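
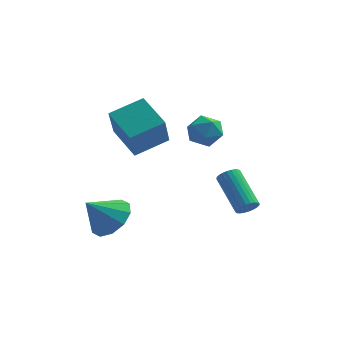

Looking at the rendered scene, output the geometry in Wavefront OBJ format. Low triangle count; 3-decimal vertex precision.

v 3.774 1.486 -3.707
v 4.222 1.656 -3.532
v 3.314 2.963 -2.477
v 2.866 2.794 -2.653
v 4.198 1.769 -3.694
v 3.29 3.077 -2.639
v 4.109 1.84 -3.857
v 3.201 3.148 -2.802
v 3.97 1.857 -3.998
v 3.062 3.164 -2.943
v 3.801 1.817 -4.095
v 2.892 3.125 -3.04
v 3.627 1.727 -4.132
v 2.719 3.035 -3.077
v 3.476 1.6 -4.105
v 2.568 2.908 -3.05
v 3.37 1.456 -4.018
v 2.462 2.764 -2.963
v 3.326 1.317 -3.883
v 2.418 2.624 -2.828
v 3.35 1.203 -3.721
v 2.442 2.511 -2.666
v 3.439 1.132 -3.558
v 2.531 2.44 -2.503
v 3.578 1.116 -3.417
v 2.67 2.423 -2.362
v 3.748 1.155 -3.32
v 2.839 2.463 -2.265
v 3.921 1.245 -3.283
v 3.013 2.553 -2.228
v 4.072 1.372 -3.31
v 3.164 2.68 -2.255
v 4.178 1.516 -3.397
v 3.27 2.824 -2.342
v -1.382 0.181 -3.931
v -0.7 0.487 -3.237
v -2.258 -0.321 -2.849
v -1.1 0.963 -3.341
v -1.608 1.14 -3.669
v -2.03 0.951 -4.098
v -2.204 0.468 -4.463
v -2.064 -0.125 -4.625
v -1.664 -0.601 -4.522
v -1.156 -0.779 -4.193
v -0.735 -0.589 -3.764
v -0.56 -0.106 -3.399
v -1.697 2.82 -0.546
v -1.72 1.893 0.927
v -0.456 3.625 -0.019
v -0.479 2.698 1.453
v -0.681 1.702 -1.233
v -0.704 0.775 0.239
v 0.56 2.507 -0.707
v 0.537 1.58 0.766
v 1.884 1.886 1.085
v 2.627 1.96 0.773
v 1.553 1.08 0.107
v 2.296 1.154 -0.205
v 2.188 0.758 0.493
v 2.392 1.256 1.097
v 1.788 1.784 -0.217
v 1.992 2.282 0.387
v 2.568 1.897 -0.032
v 2.815 1.263 0.407
v 1.365 1.777 0.473
v 1.612 1.143 0.912
f 2 1 5
f 2 5 3
f 3 5 6
f 3 6 4
f 5 1 7
f 5 7 6
f 6 7 8
f 6 8 4
f 7 1 9
f 7 9 8
f 8 9 10
f 8 10 4
f 9 1 11
f 9 11 10
f 10 11 12
f 10 12 4
f 11 1 13
f 11 13 12
f 12 13 14
f 12 14 4
f 13 1 15
f 13 15 14
f 14 15 16
f 14 16 4
f 15 1 17
f 15 17 16
f 16 17 18
f 16 18 4
f 17 1 19
f 17 19 18
f 18 19 20
f 18 20 4
f 19 1 21
f 19 21 20
f 20 21 22
f 20 22 4
f 21 1 23
f 21 23 22
f 22 23 24
f 22 24 4
f 23 1 25
f 23 25 24
f 24 25 26
f 24 26 4
f 25 1 27
f 25 27 26
f 26 27 28
f 26 28 4
f 27 1 29
f 27 29 28
f 28 29 30
f 28 30 4
f 29 1 31
f 29 31 30
f 30 31 32
f 30 32 4
f 31 1 33
f 31 33 32
f 32 33 34
f 32 34 4
f 33 1 2
f 33 2 34
f 34 2 3
f 34 3 4
f 36 35 38
f 36 38 37
f 38 35 39
f 38 39 37
f 39 35 40
f 39 40 37
f 40 35 41
f 40 41 37
f 41 35 42
f 41 42 37
f 42 35 43
f 42 43 37
f 43 35 44
f 43 44 37
f 44 35 45
f 44 45 37
f 45 35 46
f 45 46 37
f 46 35 36
f 46 36 37
f 48 50 47
f 51 48 47
f 47 50 49
f 49 51 47
f 48 54 50
f 52 48 51
f 52 54 48
f 50 54 49
f 53 51 49
f 49 54 53
f 53 52 51
f 54 52 53
f 55 66 60
f 55 60 56
f 55 56 62
f 55 62 65
f 55 65 66
f 56 60 64
f 60 66 59
f 66 65 57
f 65 62 61
f 62 56 63
f 58 64 59
f 58 59 57
f 58 57 61
f 58 61 63
f 58 63 64
f 59 64 60
f 57 59 66
f 61 57 65
f 63 61 62
f 64 63 56



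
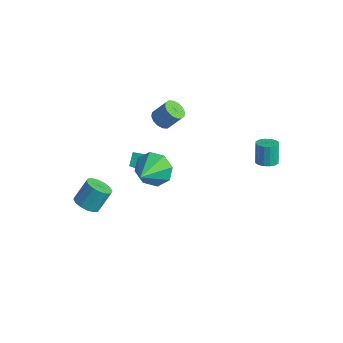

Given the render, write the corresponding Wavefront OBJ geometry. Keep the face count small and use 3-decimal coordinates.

v 4.082 3.247 0.605
v 4.666 3.248 0.783
v 4.322 3.594 1.912
v 3.738 3.593 1.735
v 4.612 3.541 0.677
v 4.268 3.887 1.806
v 4.416 3.754 0.552
v 4.072 4.101 1.681
v 4.131 3.832 0.441
v 3.787 4.178 1.57
v 3.832 3.753 0.374
v 3.489 4.099 1.503
v 3.601 3.538 0.37
v 3.257 3.885 1.499
v 3.498 3.246 0.428
v 3.154 3.592 1.557
v 3.552 2.953 0.534
v 3.208 3.299 1.663
v 3.748 2.739 0.659
v 3.404 3.086 1.788
v 4.033 2.662 0.77
v 3.689 3.008 1.899
v 4.331 2.741 0.837
v 3.988 3.087 1.966
v 4.563 2.955 0.841
v 4.219 3.302 1.97
v 0.734 -1.509 0.968
v 1.704 -1.314 0.647
v 1.346 -2.991 1.912
v 1.531 -0.948 1.332
v 0.891 -0.912 1.805
v 0.159 -1.225 1.787
v -0.235 -1.705 1.289
v -0.062 -2.07 0.604
v 0.578 -2.107 0.131
v 1.309 -1.794 0.149
v -3.081 0.291 -3.212
v -3.429 0.885 -2.68
v -3.423 1.169 -4.417
v -3.77 1.763 -3.885
v -1.73 0.977 -3.095
v -2.077 1.571 -2.563
v -2.071 1.855 -4.3
v -2.419 2.449 -3.768
v -3.215 -2.689 -4.507
v -2.692 -2.259 -4.892
v -2.561 -1.42 -3.779
v -3.085 -1.851 -3.393
v -3.048 -2.09 -4.977
v -2.918 -1.252 -3.864
v -3.45 -2.082 -4.936
v -3.319 -1.244 -3.823
v -3.789 -2.236 -4.78
v -3.658 -1.398 -3.667
v -3.974 -2.512 -4.551
v -3.843 -1.674 -3.437
v -3.956 -2.836 -4.31
v -3.825 -1.997 -3.196
v -3.739 -3.12 -4.121
v -3.608 -2.281 -3.008
v -3.382 -3.288 -4.036
v -3.252 -2.45 -2.923
v -2.981 -3.296 -4.077
v -2.85 -2.458 -2.964
v -2.642 -3.142 -4.233
v -2.511 -2.304 -3.12
v -2.457 -2.866 -4.463
v -2.326 -2.028 -3.349
v -2.475 -2.543 -4.704
v -2.344 -1.704 -3.59
v -0.952 0.643 2.366
v -0.684 1.081 1.983
v -0.161 1.555 2.891
v -0.428 1.117 3.274
v -0.971 1.215 2.079
v -0.448 1.689 2.987
v -1.254 1.196 2.252
v -0.73 1.67 3.159
v -1.455 1.028 2.455
v -0.932 1.502 3.363
v -1.521 0.758 2.634
v -0.998 1.232 3.542
v -1.435 0.457 2.742
v -0.912 0.931 3.65
v -1.219 0.205 2.749
v -0.696 0.679 3.657
v -0.932 0.071 2.653
v -0.409 0.545 3.561
v -0.65 0.09 2.481
v -0.126 0.564 3.388
v -0.448 0.258 2.277
v 0.075 0.732 3.185
v -0.382 0.528 2.098
v 0.141 1.002 3.006
v -0.468 0.829 1.99
v 0.055 1.303 2.898
f 2 1 5
f 2 5 3
f 3 5 6
f 3 6 4
f 5 1 7
f 5 7 6
f 6 7 8
f 6 8 4
f 7 1 9
f 7 9 8
f 8 9 10
f 8 10 4
f 9 1 11
f 9 11 10
f 10 11 12
f 10 12 4
f 11 1 13
f 11 13 12
f 12 13 14
f 12 14 4
f 13 1 15
f 13 15 14
f 14 15 16
f 14 16 4
f 15 1 17
f 15 17 16
f 16 17 18
f 16 18 4
f 17 1 19
f 17 19 18
f 18 19 20
f 18 20 4
f 19 1 21
f 19 21 20
f 20 21 22
f 20 22 4
f 21 1 23
f 21 23 22
f 22 23 24
f 22 24 4
f 23 1 25
f 23 25 24
f 24 25 26
f 24 26 4
f 25 1 2
f 25 2 26
f 26 2 3
f 26 3 4
f 28 27 30
f 28 30 29
f 30 27 31
f 30 31 29
f 31 27 32
f 31 32 29
f 32 27 33
f 32 33 29
f 33 27 34
f 33 34 29
f 34 27 35
f 34 35 29
f 35 27 36
f 35 36 29
f 36 27 28
f 36 28 29
f 38 40 37
f 41 38 37
f 37 40 39
f 39 41 37
f 38 44 40
f 42 38 41
f 42 44 38
f 40 44 39
f 43 41 39
f 39 44 43
f 43 42 41
f 44 42 43
f 46 45 49
f 46 49 47
f 47 49 50
f 47 50 48
f 49 45 51
f 49 51 50
f 50 51 52
f 50 52 48
f 51 45 53
f 51 53 52
f 52 53 54
f 52 54 48
f 53 45 55
f 53 55 54
f 54 55 56
f 54 56 48
f 55 45 57
f 55 57 56
f 56 57 58
f 56 58 48
f 57 45 59
f 57 59 58
f 58 59 60
f 58 60 48
f 59 45 61
f 59 61 60
f 60 61 62
f 60 62 48
f 61 45 63
f 61 63 62
f 62 63 64
f 62 64 48
f 63 45 65
f 63 65 64
f 64 65 66
f 64 66 48
f 65 45 67
f 65 67 66
f 66 67 68
f 66 68 48
f 67 45 69
f 67 69 68
f 68 69 70
f 68 70 48
f 69 45 46
f 69 46 70
f 70 46 47
f 70 47 48
f 72 71 75
f 72 75 73
f 73 75 76
f 73 76 74
f 75 71 77
f 75 77 76
f 76 77 78
f 76 78 74
f 77 71 79
f 77 79 78
f 78 79 80
f 78 80 74
f 79 71 81
f 79 81 80
f 80 81 82
f 80 82 74
f 81 71 83
f 81 83 82
f 82 83 84
f 82 84 74
f 83 71 85
f 83 85 84
f 84 85 86
f 84 86 74
f 85 71 87
f 85 87 86
f 86 87 88
f 86 88 74
f 87 71 89
f 87 89 88
f 88 89 90
f 88 90 74
f 89 71 91
f 89 91 90
f 90 91 92
f 90 92 74
f 91 71 93
f 91 93 92
f 92 93 94
f 92 94 74
f 93 71 95
f 93 95 94
f 94 95 96
f 94 96 74
f 95 71 72
f 95 72 96
f 96 72 73
f 96 73 74



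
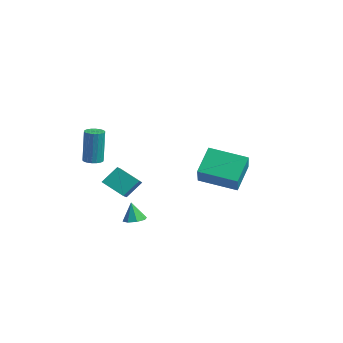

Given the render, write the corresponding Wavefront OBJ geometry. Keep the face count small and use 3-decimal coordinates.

v -1.451 -3.252 0.386
v -1.087 -2.867 0.362
v -1.046 -2.783 2.35
v -1.409 -3.168 2.374
v -1.29 -2.748 0.361
v -1.249 -2.663 2.349
v -1.525 -2.728 0.365
v -1.484 -2.644 2.353
v -1.746 -2.812 0.374
v -1.704 -2.728 2.361
v -1.907 -2.983 0.384
v -1.866 -2.899 2.372
v -1.979 -3.208 0.395
v -1.937 -3.124 2.383
v -1.945 -3.441 0.404
v -1.904 -3.357 2.392
v -1.814 -3.637 0.41
v -1.773 -3.553 2.398
v -1.611 -3.757 0.411
v -1.57 -3.672 2.399
v -1.376 -3.776 0.407
v -1.335 -3.692 2.395
v -1.156 -3.692 0.399
v -1.114 -3.608 2.386
v -0.994 -3.521 0.388
v -0.953 -3.437 2.376
v -0.923 -3.296 0.377
v -0.881 -3.212 2.365
v -0.956 -3.063 0.368
v -0.915 -2.979 2.356
v 2.593 -2.905 -2.283
v 2.897 -3.422 -2.268
v 2.387 -2.995 -1.197
v 3.165 -3.058 -2.187
v 3.098 -2.604 -2.163
v 2.735 -2.327 -2.209
v 2.289 -2.388 -2.298
v 2.021 -2.752 -2.38
v 2.088 -3.206 -2.404
v 2.451 -3.483 -2.358
v -0.165 1.988 -1.491
v 0.967 1.355 -0.361
v -0.852 2.987 -0.243
v 0.28 2.355 0.887
v 1.2 3.545 -1.987
v 2.332 2.913 -0.857
v 0.513 4.545 -0.739
v 1.645 3.912 0.391
v 0.151 -3.336 -0.631
v 0.211 -2.515 0.241
v 1.119 -2.633 -1.359
v 1.179 -1.812 -0.486
v 0.821 -3.828 -0.214
v 0.881 -3.007 0.659
v 1.789 -3.125 -0.941
v 1.849 -2.304 -0.069
f 2 1 5
f 2 5 3
f 3 5 6
f 3 6 4
f 5 1 7
f 5 7 6
f 6 7 8
f 6 8 4
f 7 1 9
f 7 9 8
f 8 9 10
f 8 10 4
f 9 1 11
f 9 11 10
f 10 11 12
f 10 12 4
f 11 1 13
f 11 13 12
f 12 13 14
f 12 14 4
f 13 1 15
f 13 15 14
f 14 15 16
f 14 16 4
f 15 1 17
f 15 17 16
f 16 17 18
f 16 18 4
f 17 1 19
f 17 19 18
f 18 19 20
f 18 20 4
f 19 1 21
f 19 21 20
f 20 21 22
f 20 22 4
f 21 1 23
f 21 23 22
f 22 23 24
f 22 24 4
f 23 1 25
f 23 25 24
f 24 25 26
f 24 26 4
f 25 1 27
f 25 27 26
f 26 27 28
f 26 28 4
f 27 1 29
f 27 29 28
f 28 29 30
f 28 30 4
f 29 1 2
f 29 2 30
f 30 2 3
f 30 3 4
f 32 31 34
f 32 34 33
f 34 31 35
f 34 35 33
f 35 31 36
f 35 36 33
f 36 31 37
f 36 37 33
f 37 31 38
f 37 38 33
f 38 31 39
f 38 39 33
f 39 31 40
f 39 40 33
f 40 31 32
f 40 32 33
f 42 44 41
f 45 42 41
f 41 44 43
f 43 45 41
f 42 48 44
f 46 42 45
f 46 48 42
f 44 48 43
f 47 45 43
f 43 48 47
f 47 46 45
f 48 46 47
f 50 52 49
f 53 50 49
f 49 52 51
f 51 53 49
f 50 56 52
f 54 50 53
f 54 56 50
f 52 56 51
f 55 53 51
f 51 56 55
f 55 54 53
f 56 54 55



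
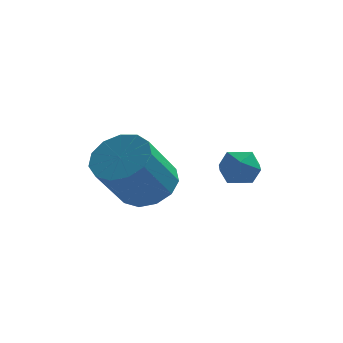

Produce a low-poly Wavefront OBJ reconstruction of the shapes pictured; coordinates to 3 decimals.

v -0.696 -0.908 -3.328
v -0.073 -1.13 -3.651
v -1.187 -1.97 -3.549
v -0.564 -2.192 -3.872
v -0.582 -2.08 -3.145
v -0.278 -1.423 -3.008
v -0.982 -1.677 -4.192
v -0.678 -1.02 -4.055
v -0.249 -1.605 -4.185
v -0.002 -1.853 -3.538
v -1.258 -1.247 -3.662
v -1.011 -1.495 -3.015
v -3.221 -2.516 -3.92
v -2.305 -2.751 -3.661
v -2.984 -3.738 -2.16
v -3.899 -3.504 -2.42
v -2.424 -2.277 -3.403
v -3.102 -3.265 -1.902
v -2.795 -1.88 -3.309
v -3.474 -2.867 -1.808
v -3.302 -1.684 -3.409
v -3.98 -2.671 -1.909
v -3.782 -1.753 -3.672
v -4.461 -2.74 -2.171
v -4.085 -2.064 -4.013
v -4.764 -3.051 -2.513
v -4.113 -2.518 -4.325
v -4.792 -3.506 -2.825
v -3.858 -2.973 -4.509
v -4.536 -3.96 -3.008
v -3.4 -3.282 -4.505
v -4.079 -4.269 -3.005
v -2.886 -3.348 -4.316
v -3.564 -4.335 -2.816
v -2.478 -3.15 -4.001
v -3.156 -4.137 -2.501
f 1 12 6
f 1 6 2
f 1 2 8
f 1 8 11
f 1 11 12
f 2 6 10
f 6 12 5
f 12 11 3
f 11 8 7
f 8 2 9
f 4 10 5
f 4 5 3
f 4 3 7
f 4 7 9
f 4 9 10
f 5 10 6
f 3 5 12
f 7 3 11
f 9 7 8
f 10 9 2
f 14 13 17
f 14 17 15
f 15 17 18
f 15 18 16
f 17 13 19
f 17 19 18
f 18 19 20
f 18 20 16
f 19 13 21
f 19 21 20
f 20 21 22
f 20 22 16
f 21 13 23
f 21 23 22
f 22 23 24
f 22 24 16
f 23 13 25
f 23 25 24
f 24 25 26
f 24 26 16
f 25 13 27
f 25 27 26
f 26 27 28
f 26 28 16
f 27 13 29
f 27 29 28
f 28 29 30
f 28 30 16
f 29 13 31
f 29 31 30
f 30 31 32
f 30 32 16
f 31 13 33
f 31 33 32
f 32 33 34
f 32 34 16
f 33 13 35
f 33 35 34
f 34 35 36
f 34 36 16
f 35 13 14
f 35 14 36
f 36 14 15
f 36 15 16



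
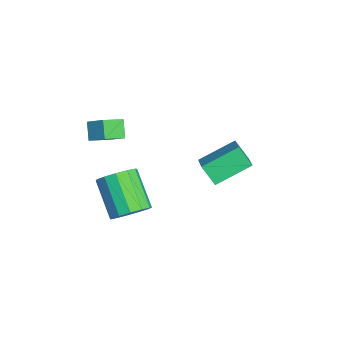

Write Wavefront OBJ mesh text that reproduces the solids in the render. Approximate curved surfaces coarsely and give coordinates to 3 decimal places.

v -0.35 -3.167 -0.177
v 0.295 -3.283 0.579
v -1.366 -3.689 1.932
v -2.01 -3.573 1.177
v 0.155 -2.737 0.572
v -1.505 -3.143 1.925
v -0.145 -2.327 0.327
v -1.805 -2.734 1.68
v -0.51 -2.185 -0.078
v -2.17 -2.591 1.275
v -0.824 -2.354 -0.514
v -2.484 -2.76 0.839
v -0.988 -2.781 -0.843
v -2.648 -3.187 0.51
v -0.949 -3.33 -0.96
v -2.609 -3.737 0.393
v -0.72 -3.828 -0.829
v -2.38 -4.235 0.524
v -0.373 -4.116 -0.49
v -2.034 -4.522 0.863
v -0.019 -4.102 -0.052
v -1.68 -4.509 1.301
v 0.23 -3.792 0.347
v -1.431 -4.198 1.7
v -3.966 -3.602 1.936
v -3.437 -4.622 2.544
v -4.706 -3.56 2.651
v -4.177 -4.58 3.259
v -3.363 -2.94 2.521
v -2.834 -3.96 3.129
v -4.103 -2.898 3.236
v -3.574 -3.918 3.844
v -3.869 1.258 -1.789
v -4.445 0.704 -0.841
v -4.226 3.105 -0.927
v -4.802 2.551 0.021
v -2.618 1.169 -1.081
v -3.194 0.615 -0.133
v -2.975 3.016 -0.219
v -3.551 2.462 0.729
f 2 1 5
f 2 5 3
f 3 5 6
f 3 6 4
f 5 1 7
f 5 7 6
f 6 7 8
f 6 8 4
f 7 1 9
f 7 9 8
f 8 9 10
f 8 10 4
f 9 1 11
f 9 11 10
f 10 11 12
f 10 12 4
f 11 1 13
f 11 13 12
f 12 13 14
f 12 14 4
f 13 1 15
f 13 15 14
f 14 15 16
f 14 16 4
f 15 1 17
f 15 17 16
f 16 17 18
f 16 18 4
f 17 1 19
f 17 19 18
f 18 19 20
f 18 20 4
f 19 1 21
f 19 21 20
f 20 21 22
f 20 22 4
f 21 1 23
f 21 23 22
f 22 23 24
f 22 24 4
f 23 1 2
f 23 2 24
f 24 2 3
f 24 3 4
f 26 28 25
f 29 26 25
f 25 28 27
f 27 29 25
f 26 32 28
f 30 26 29
f 30 32 26
f 28 32 27
f 31 29 27
f 27 32 31
f 31 30 29
f 32 30 31
f 34 36 33
f 37 34 33
f 33 36 35
f 35 37 33
f 34 40 36
f 38 34 37
f 38 40 34
f 36 40 35
f 39 37 35
f 35 40 39
f 39 38 37
f 40 38 39



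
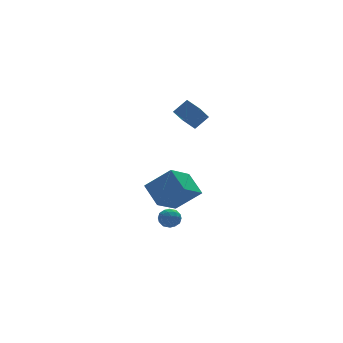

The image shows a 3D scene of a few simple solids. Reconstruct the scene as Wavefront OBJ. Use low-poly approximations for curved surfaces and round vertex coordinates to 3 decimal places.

v 2.656 3.481 -4.018
v 1.114 2.531 -2.955
v 2.461 4.848 -3.08
v 0.92 3.899 -2.017
v 3.98 2.781 -2.723
v 2.439 1.832 -1.66
v 3.786 4.149 -1.785
v 2.244 3.199 -0.722
v 0.287 -1.568 -1.969
v 0.515 -1.839 -1.397
v -0.695 -2.001 -1.783
v -0.467 -2.272 -1.211
v -0.54 -1.605 -1.262
v 0.066 -1.337 -1.377
v -0.246 -2.503 -1.803
v 0.36 -2.235 -1.918
v 0.185 -2.416 -1.294
v 0.003 -1.861 -0.96
v -0.183 -1.979 -2.22
v -0.365 -1.424 -1.886
v 0.487 -1.666 -1.699
v -0.667 -2.174 -1.481
v -0.71 -1.782 -1.511
v -0.576 -1.941 -1.174
v 0.224 -1.371 -1.688
v 0.357 -1.53 -1.351
v -0.263 -1.392 -1.272
v -0.537 -2.31 -1.829
v -0.404 -2.469 -1.492
v 0.396 -1.899 -2.006
v 0.53 -2.058 -1.669
v 0.083 -2.448 -1.908
v 0.427 -2.164 -1.302
v -0.15 -2.418 -1.193
v -0.02 -2.554 -1.541
v 0.336 -2.397 -1.609
v 0.32 -1.838 -1.106
v -0.257 -2.092 -0.997
v -0.3 -1.7 -1.027
v 0.057 -1.543 -1.094
v 0.126 -2.177 -1.045
v 0.077 -1.748 -2.183
v -0.5 -2.002 -2.074
v -0.237 -2.297 -2.086
v 0.12 -2.14 -2.153
v -0.03 -1.422 -1.987
v -0.607 -1.676 -1.878
v -0.516 -1.443 -1.571
v -0.16 -1.286 -1.639
v -0.306 -1.663 -2.135
v 3.149 1.971 2.863
v 2.212 1.094 4.007
v 2.778 2.865 3.245
v 1.841 1.987 4.389
v 3.999 2.013 3.591
v 3.062 1.135 4.735
v 3.628 2.906 3.973
v 2.691 2.029 5.117
f 2 4 1
f 5 2 1
f 1 4 3
f 3 5 1
f 2 8 4
f 6 2 5
f 6 8 2
f 4 8 3
f 7 5 3
f 3 8 7
f 7 6 5
f 8 6 7
f 9 46 25
f 46 20 49
f 25 49 14
f 46 49 25
f 9 25 21
f 25 14 26
f 21 26 10
f 25 26 21
f 9 21 30
f 21 10 31
f 30 31 16
f 21 31 30
f 9 30 42
f 30 16 45
f 42 45 19
f 30 45 42
f 9 42 46
f 42 19 50
f 46 50 20
f 42 50 46
f 10 26 37
f 26 14 40
f 37 40 18
f 26 40 37
f 14 49 27
f 49 20 48
f 27 48 13
f 49 48 27
f 20 50 47
f 50 19 43
f 47 43 11
f 50 43 47
f 19 45 44
f 45 16 32
f 44 32 15
f 45 32 44
f 16 31 36
f 31 10 33
f 36 33 17
f 31 33 36
f 12 38 24
f 38 18 39
f 24 39 13
f 38 39 24
f 12 24 22
f 24 13 23
f 22 23 11
f 24 23 22
f 12 22 29
f 22 11 28
f 29 28 15
f 22 28 29
f 12 29 34
f 29 15 35
f 34 35 17
f 29 35 34
f 12 34 38
f 34 17 41
f 38 41 18
f 34 41 38
f 13 39 27
f 39 18 40
f 27 40 14
f 39 40 27
f 11 23 47
f 23 13 48
f 47 48 20
f 23 48 47
f 15 28 44
f 28 11 43
f 44 43 19
f 28 43 44
f 17 35 36
f 35 15 32
f 36 32 16
f 35 32 36
f 18 41 37
f 41 17 33
f 37 33 10
f 41 33 37
f 52 54 51
f 55 52 51
f 51 54 53
f 53 55 51
f 52 58 54
f 56 52 55
f 56 58 52
f 54 58 53
f 57 55 53
f 53 58 57
f 57 56 55
f 58 56 57



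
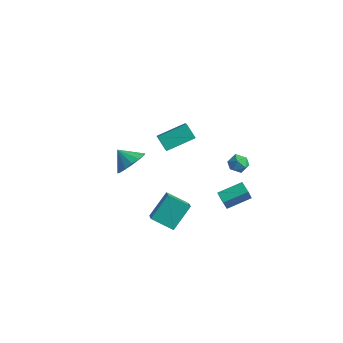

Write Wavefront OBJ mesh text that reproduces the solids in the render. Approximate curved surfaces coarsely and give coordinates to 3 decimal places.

v -1.854 -2.732 1.712
v -1.186 -2.789 2.52
v -2.826 -2.828 2.508
v -1.288 -2.259 2.459
v -1.542 -1.855 2.198
v -1.88 -1.686 1.807
v -2.21 -1.798 1.391
v -2.446 -2.159 1.06
v -2.522 -2.674 0.904
v -2.42 -3.205 0.964
v -2.166 -3.608 1.225
v -1.829 -3.777 1.616
v -1.498 -3.666 2.033
v -1.263 -3.304 2.364
v 0.718 -4.222 -0.587
v 0.886 -2.887 0.712
v 1.916 -3.663 -1.317
v 2.084 -2.328 -0.018
v 1.356 -4.852 -0.022
v 1.524 -3.517 1.277
v 2.554 -4.293 -0.752
v 2.722 -2.958 0.547
v 1.777 1.086 -2.276
v 1.886 0.602 -1.26
v 2.588 2.404 -1.736
v 2.698 1.921 -0.721
v 2.502 0.739 -2.519
v 2.612 0.256 -1.504
v 3.314 2.058 -1.98
v 3.423 1.574 -0.964
v 2.435 2.285 1.266
v 3.055 2.086 0.972
v 2.145 1.174 1.408
v 2.765 0.975 1.114
v 2.759 1.289 1.756
v 2.938 1.975 1.669
v 2.262 1.285 0.711
v 2.441 1.971 0.624
v 2.948 1.467 0.629
v 3.255 1.47 1.275
v 1.945 1.79 1.105
v 2.252 1.793 1.751
v -4.248 3.284 -2.462
v -5.066 3.428 -1.653
v -3.286 4.898 -1.778
v -4.104 5.042 -0.968
v -3.196 2.118 -1.192
v -4.014 2.262 -0.382
v -2.234 3.732 -0.507
v -3.052 3.876 0.302
f 2 1 4
f 2 4 3
f 4 1 5
f 4 5 3
f 5 1 6
f 5 6 3
f 6 1 7
f 6 7 3
f 7 1 8
f 7 8 3
f 8 1 9
f 8 9 3
f 9 1 10
f 9 10 3
f 10 1 11
f 10 11 3
f 11 1 12
f 11 12 3
f 12 1 13
f 12 13 3
f 13 1 14
f 13 14 3
f 14 1 2
f 14 2 3
f 16 18 15
f 19 16 15
f 15 18 17
f 17 19 15
f 16 22 18
f 20 16 19
f 20 22 16
f 18 22 17
f 21 19 17
f 17 22 21
f 21 20 19
f 22 20 21
f 24 26 23
f 27 24 23
f 23 26 25
f 25 27 23
f 24 30 26
f 28 24 27
f 28 30 24
f 26 30 25
f 29 27 25
f 25 30 29
f 29 28 27
f 30 28 29
f 31 42 36
f 31 36 32
f 31 32 38
f 31 38 41
f 31 41 42
f 32 36 40
f 36 42 35
f 42 41 33
f 41 38 37
f 38 32 39
f 34 40 35
f 34 35 33
f 34 33 37
f 34 37 39
f 34 39 40
f 35 40 36
f 33 35 42
f 37 33 41
f 39 37 38
f 40 39 32
f 44 46 43
f 47 44 43
f 43 46 45
f 45 47 43
f 44 50 46
f 48 44 47
f 48 50 44
f 46 50 45
f 49 47 45
f 45 50 49
f 49 48 47
f 50 48 49



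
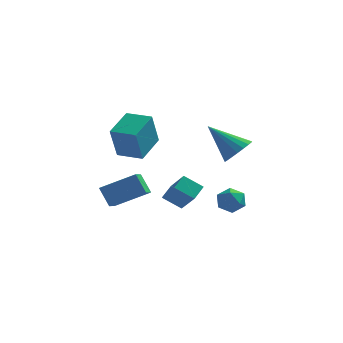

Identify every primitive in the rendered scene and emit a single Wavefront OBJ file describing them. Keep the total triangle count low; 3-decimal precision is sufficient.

v 3.219 -2.004 2.207
v 3.83 -1.562 2.735
v 1.661 -1.556 3.633
v 3.69 -1.266 2.489
v 3.457 -1.116 2.187
v 3.177 -1.142 1.89
v 2.906 -1.338 1.655
v 2.696 -1.667 1.529
v 2.59 -2.063 1.538
v 2.609 -2.446 1.679
v 2.749 -2.743 1.925
v 2.981 -2.893 2.226
v 3.261 -2.867 2.524
v 3.533 -2.67 2.759
v 3.742 -2.341 2.884
v 3.848 -1.946 2.876
v -3.434 -0.587 -2.779
v -4.041 -0.043 -1.792
v -3.328 0.407 -3.261
v -3.935 0.951 -2.274
v -1.605 -0.311 -1.806
v -2.212 0.233 -0.819
v -1.499 0.683 -2.288
v -2.106 1.227 -1.301
v 2.001 2.214 -3.149
v 2.854 2.324 -3.078
v 2.166 0.836 -3.002
v 3.019 0.946 -2.931
v 2.495 1.22 -2.303
v 2.393 2.072 -2.394
v 2.627 1.088 -3.686
v 2.525 1.94 -3.777
v 3.24 1.628 -3.41
v 3.159 1.709 -2.556
v 1.861 1.451 -3.524
v 1.78 1.532 -2.67
v -1.178 2.304 -3.467
v -0.828 3.163 -3.019
v -0.139 2.242 -4.16
v 0.21 3.102 -3.712
v -0.37 1.298 -2.168
v -0.021 2.158 -1.72
v 0.668 1.237 -2.861
v 1.018 2.096 -2.413
v -2.675 -2.421 1.791
v -2.921 -2.973 3.624
v -2.132 -0.789 2.355
v -2.378 -1.341 4.188
v -1.342 -2.879 1.832
v -1.588 -3.431 3.665
v -0.799 -1.247 2.396
v -1.045 -1.799 4.229
f 2 1 4
f 2 4 3
f 4 1 5
f 4 5 3
f 5 1 6
f 5 6 3
f 6 1 7
f 6 7 3
f 7 1 8
f 7 8 3
f 8 1 9
f 8 9 3
f 9 1 10
f 9 10 3
f 10 1 11
f 10 11 3
f 11 1 12
f 11 12 3
f 12 1 13
f 12 13 3
f 13 1 14
f 13 14 3
f 14 1 15
f 14 15 3
f 15 1 16
f 15 16 3
f 16 1 2
f 16 2 3
f 18 20 17
f 21 18 17
f 17 20 19
f 19 21 17
f 18 24 20
f 22 18 21
f 22 24 18
f 20 24 19
f 23 21 19
f 19 24 23
f 23 22 21
f 24 22 23
f 25 36 30
f 25 30 26
f 25 26 32
f 25 32 35
f 25 35 36
f 26 30 34
f 30 36 29
f 36 35 27
f 35 32 31
f 32 26 33
f 28 34 29
f 28 29 27
f 28 27 31
f 28 31 33
f 28 33 34
f 29 34 30
f 27 29 36
f 31 27 35
f 33 31 32
f 34 33 26
f 38 40 37
f 41 38 37
f 37 40 39
f 39 41 37
f 38 44 40
f 42 38 41
f 42 44 38
f 40 44 39
f 43 41 39
f 39 44 43
f 43 42 41
f 44 42 43
f 46 48 45
f 49 46 45
f 45 48 47
f 47 49 45
f 46 52 48
f 50 46 49
f 50 52 46
f 48 52 47
f 51 49 47
f 47 52 51
f 51 50 49
f 52 50 51



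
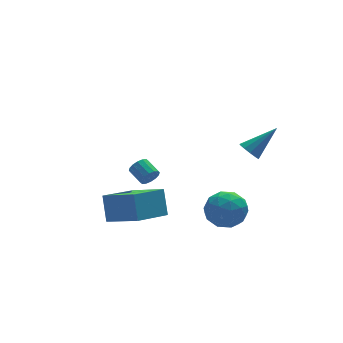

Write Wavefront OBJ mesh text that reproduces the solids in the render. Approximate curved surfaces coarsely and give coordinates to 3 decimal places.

v -4.333 -0.689 -3.552
v -4.241 0.09 -2.239
v -2.513 0.184 -4.198
v -2.42 0.963 -2.885
v -3.3 -2.223 -2.715
v -3.207 -1.444 -1.402
v -1.479 -1.35 -3.361
v -1.387 -0.571 -2.048
v 0.708 -0.626 -4.275
v 1.346 -0.196 -3.41
v 1.874 -2.084 -4.41
v 2.512 -1.654 -3.545
v 1.451 -2.063 -3.334
v 0.73 -1.162 -3.25
v 2.49 -1.118 -4.57
v 1.769 -0.217 -4.486
v 2.447 -0.5 -3.593
v 1.805 -1.085 -2.829
v 1.415 -1.195 -4.991
v 0.773 -1.78 -4.227
v 0.925 -0.283 -3.83
v 2.295 -1.997 -3.99
v 1.672 -2.237 -3.865
v 2.046 -1.985 -3.357
v 0.563 -0.851 -3.736
v 0.938 -0.599 -3.228
v 0.999 -1.696 -3.183
v 2.282 -1.681 -4.592
v 2.657 -1.429 -4.084
v 1.174 -0.295 -4.463
v 1.548 -0.043 -3.955
v 2.221 -0.584 -4.637
v 1.946 -0.209 -3.43
v 2.632 -1.066 -3.509
v 2.619 -0.751 -4.111
v 2.195 -0.221 -4.062
v 1.569 -0.553 -2.981
v 2.254 -1.41 -3.06
v 1.631 -1.65 -2.936
v 1.207 -1.121 -2.887
v 2.216 -0.732 -3.088
v 0.966 -0.87 -4.76
v 1.651 -1.727 -4.839
v 2.013 -1.159 -4.933
v 1.589 -0.63 -4.884
v 0.588 -1.214 -4.311
v 1.274 -2.071 -4.39
v 1.025 -2.059 -3.758
v 0.601 -1.529 -3.709
v 1.004 -1.548 -4.732
v -0.786 2.946 -3.636
v -0.391 2.89 -3.215
v -0.679 3.797 -2.823
v -1.074 3.854 -3.244
v -0.248 3.031 -3.438
v -0.536 3.939 -3.045
v -0.248 3.15 -3.714
v -0.537 4.058 -3.321
v -0.393 3.214 -3.969
v -0.682 4.122 -3.576
v -0.644 3.207 -4.134
v -0.932 4.114 -3.742
v -0.932 3.129 -4.167
v -1.22 4.037 -3.774
v -1.181 3.003 -4.057
v -1.469 3.91 -3.665
v -1.324 2.861 -3.835
v -1.612 3.769 -3.442
v -1.323 2.742 -3.559
v -1.612 3.65 -3.166
v -1.178 2.678 -3.304
v -1.467 3.586 -2.911
v -0.928 2.686 -3.138
v -1.216 3.593 -2.746
v -0.64 2.763 -3.106
v -0.928 3.671 -2.713
v 2.319 -2.141 0.708
v 2.719 -2.29 0.245
v 3.781 -2.019 1.932
v 2.682 -1.903 0.251
v 2.505 -1.606 0.432
v 2.258 -1.514 0.719
v 2.034 -1.662 1.001
v 1.919 -1.992 1.171
v 1.957 -2.38 1.165
v 2.133 -2.676 0.984
v 2.381 -2.768 0.698
v 2.604 -2.621 0.416
f 2 4 1
f 5 2 1
f 1 4 3
f 3 5 1
f 2 8 4
f 6 2 5
f 6 8 2
f 4 8 3
f 7 5 3
f 3 8 7
f 7 6 5
f 8 6 7
f 9 46 25
f 46 20 49
f 25 49 14
f 46 49 25
f 9 25 21
f 25 14 26
f 21 26 10
f 25 26 21
f 9 21 30
f 21 10 31
f 30 31 16
f 21 31 30
f 9 30 42
f 30 16 45
f 42 45 19
f 30 45 42
f 9 42 46
f 42 19 50
f 46 50 20
f 42 50 46
f 10 26 37
f 26 14 40
f 37 40 18
f 26 40 37
f 14 49 27
f 49 20 48
f 27 48 13
f 49 48 27
f 20 50 47
f 50 19 43
f 47 43 11
f 50 43 47
f 19 45 44
f 45 16 32
f 44 32 15
f 45 32 44
f 16 31 36
f 31 10 33
f 36 33 17
f 31 33 36
f 12 38 24
f 38 18 39
f 24 39 13
f 38 39 24
f 12 24 22
f 24 13 23
f 22 23 11
f 24 23 22
f 12 22 29
f 22 11 28
f 29 28 15
f 22 28 29
f 12 29 34
f 29 15 35
f 34 35 17
f 29 35 34
f 12 34 38
f 34 17 41
f 38 41 18
f 34 41 38
f 13 39 27
f 39 18 40
f 27 40 14
f 39 40 27
f 11 23 47
f 23 13 48
f 47 48 20
f 23 48 47
f 15 28 44
f 28 11 43
f 44 43 19
f 28 43 44
f 17 35 36
f 35 15 32
f 36 32 16
f 35 32 36
f 18 41 37
f 41 17 33
f 37 33 10
f 41 33 37
f 52 51 55
f 52 55 53
f 53 55 56
f 53 56 54
f 55 51 57
f 55 57 56
f 56 57 58
f 56 58 54
f 57 51 59
f 57 59 58
f 58 59 60
f 58 60 54
f 59 51 61
f 59 61 60
f 60 61 62
f 60 62 54
f 61 51 63
f 61 63 62
f 62 63 64
f 62 64 54
f 63 51 65
f 63 65 64
f 64 65 66
f 64 66 54
f 65 51 67
f 65 67 66
f 66 67 68
f 66 68 54
f 67 51 69
f 67 69 68
f 68 69 70
f 68 70 54
f 69 51 71
f 69 71 70
f 70 71 72
f 70 72 54
f 71 51 73
f 71 73 72
f 72 73 74
f 72 74 54
f 73 51 75
f 73 75 74
f 74 75 76
f 74 76 54
f 75 51 52
f 75 52 76
f 76 52 53
f 76 53 54
f 78 77 80
f 78 80 79
f 80 77 81
f 80 81 79
f 81 77 82
f 81 82 79
f 82 77 83
f 82 83 79
f 83 77 84
f 83 84 79
f 84 77 85
f 84 85 79
f 85 77 86
f 85 86 79
f 86 77 87
f 86 87 79
f 87 77 88
f 87 88 79
f 88 77 78
f 88 78 79



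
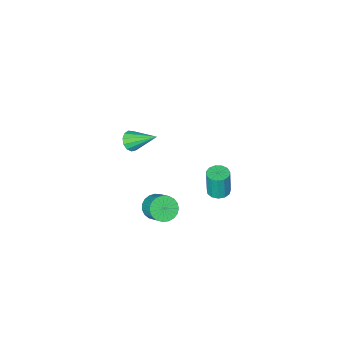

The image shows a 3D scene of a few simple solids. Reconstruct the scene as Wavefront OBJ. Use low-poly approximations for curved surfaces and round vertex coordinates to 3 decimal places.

v 3.135 -2.252 2.845
v 3.702 -2.059 3.043
v 2.345 -1.008 3.895
v 3.625 -1.865 2.756
v 3.393 -1.794 2.497
v 3.079 -1.868 2.348
v 2.783 -2.064 2.357
v 2.599 -2.32 2.521
v 2.585 -2.554 2.788
v 2.746 -2.692 3.073
v 3.031 -2.69 3.285
v 3.348 -2.55 3.358
v 3.599 -2.314 3.267
v 1.542 -2.459 -4.353
v 1.964 -2.958 -3.874
v 2.119 -1.879 -2.888
v 1.698 -1.381 -3.367
v 2.207 -2.821 -4.063
v 2.362 -1.742 -3.077
v 2.334 -2.621 -4.302
v 2.49 -1.542 -3.316
v 2.325 -2.393 -4.55
v 2.481 -1.314 -3.563
v 2.181 -2.177 -4.763
v 2.336 -1.098 -3.777
v 1.926 -2.009 -4.906
v 2.081 -0.93 -3.92
v 1.605 -1.92 -4.954
v 1.76 -0.841 -3.968
v 1.272 -1.923 -4.897
v 1.428 -0.844 -3.911
v 0.987 -2.02 -4.746
v 1.143 -0.941 -3.76
v 0.798 -2.192 -4.528
v 0.953 -1.113 -3.542
v 0.737 -2.411 -4.279
v 0.893 -1.332 -3.293
v 0.816 -2.638 -4.043
v 0.971 -1.559 -3.057
v 1.02 -2.834 -3.86
v 1.175 -1.755 -2.874
v 1.314 -2.966 -3.763
v 1.47 -1.887 -2.777
v 1.648 -3.01 -3.768
v 1.804 -1.931 -2.782
v -1.696 -1.285 -3.659
v -1.094 -1.04 -3.664
v -1.061 -1.09 -2.025
v -1.664 -1.335 -2.021
v -1.322 -0.754 -3.651
v -1.289 -0.804 -2.012
v -1.669 -0.636 -3.64
v -1.636 -0.686 -2.001
v -2.024 -0.724 -3.636
v -1.991 -0.774 -1.997
v -2.275 -0.99 -3.639
v -2.243 -1.041 -2
v -2.343 -1.35 -3.648
v -2.31 -1.4 -2.01
v -2.205 -1.689 -3.662
v -2.172 -1.74 -2.023
v -1.906 -1.9 -3.674
v -1.873 -1.95 -2.035
v -1.54 -1.915 -3.682
v -1.507 -1.966 -2.043
v -1.224 -1.731 -3.683
v -1.191 -1.781 -2.044
v -1.058 -1.404 -3.676
v -1.025 -1.455 -2.037
f 2 1 4
f 2 4 3
f 4 1 5
f 4 5 3
f 5 1 6
f 5 6 3
f 6 1 7
f 6 7 3
f 7 1 8
f 7 8 3
f 8 1 9
f 8 9 3
f 9 1 10
f 9 10 3
f 10 1 11
f 10 11 3
f 11 1 12
f 11 12 3
f 12 1 13
f 12 13 3
f 13 1 2
f 13 2 3
f 15 14 18
f 15 18 16
f 16 18 19
f 16 19 17
f 18 14 20
f 18 20 19
f 19 20 21
f 19 21 17
f 20 14 22
f 20 22 21
f 21 22 23
f 21 23 17
f 22 14 24
f 22 24 23
f 23 24 25
f 23 25 17
f 24 14 26
f 24 26 25
f 25 26 27
f 25 27 17
f 26 14 28
f 26 28 27
f 27 28 29
f 27 29 17
f 28 14 30
f 28 30 29
f 29 30 31
f 29 31 17
f 30 14 32
f 30 32 31
f 31 32 33
f 31 33 17
f 32 14 34
f 32 34 33
f 33 34 35
f 33 35 17
f 34 14 36
f 34 36 35
f 35 36 37
f 35 37 17
f 36 14 38
f 36 38 37
f 37 38 39
f 37 39 17
f 38 14 40
f 38 40 39
f 39 40 41
f 39 41 17
f 40 14 42
f 40 42 41
f 41 42 43
f 41 43 17
f 42 14 44
f 42 44 43
f 43 44 45
f 43 45 17
f 44 14 15
f 44 15 45
f 45 15 16
f 45 16 17
f 47 46 50
f 47 50 48
f 48 50 51
f 48 51 49
f 50 46 52
f 50 52 51
f 51 52 53
f 51 53 49
f 52 46 54
f 52 54 53
f 53 54 55
f 53 55 49
f 54 46 56
f 54 56 55
f 55 56 57
f 55 57 49
f 56 46 58
f 56 58 57
f 57 58 59
f 57 59 49
f 58 46 60
f 58 60 59
f 59 60 61
f 59 61 49
f 60 46 62
f 60 62 61
f 61 62 63
f 61 63 49
f 62 46 64
f 62 64 63
f 63 64 65
f 63 65 49
f 64 46 66
f 64 66 65
f 65 66 67
f 65 67 49
f 66 46 68
f 66 68 67
f 67 68 69
f 67 69 49
f 68 46 47
f 68 47 69
f 69 47 48
f 69 48 49



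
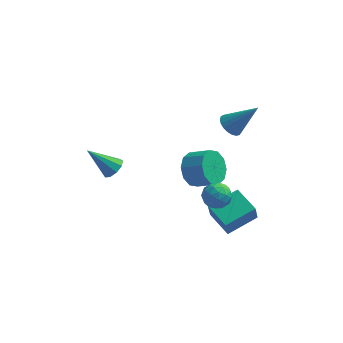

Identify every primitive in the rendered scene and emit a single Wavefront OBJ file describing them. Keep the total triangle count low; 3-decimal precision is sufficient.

v -2.459 -3.344 1.294
v -2 -3.54 1.741
v -3.761 -3.396 2.606
v -2.026 -3.083 1.733
v -2.254 -2.748 1.52
v -2.578 -2.692 1.2
v -2.846 -2.941 0.925
v -2.933 -3.379 0.822
v -2.798 -3.801 0.939
v -2.504 -4.009 1.223
v -2.189 -3.906 1.539
v 1.213 -0.944 -0.549
v 1.77 -0.346 -1.208
v 2.884 -0.658 -0.551
v 2.327 -1.256 0.109
v 1.581 0.026 -0.711
v 2.695 -0.286 -0.054
v 1.252 0.028 -0.152
v 2.365 -0.285 0.505
v 0.907 -0.342 0.256
v 2.021 -0.654 0.913
v 0.68 -0.941 0.356
v 1.794 -1.254 1.013
v 0.656 -1.542 0.111
v 1.77 -1.854 0.768
v 0.845 -1.914 -0.386
v 1.959 -2.226 0.271
v 1.175 -1.915 -0.945
v 2.288 -2.228 -0.288
v 1.519 -1.546 -1.353
v 2.633 -1.858 -0.696
v 1.746 -0.946 -1.453
v 2.86 -1.259 -0.796
v 3.346 -3.331 -3.318
v 3.27 -3.706 -2.223
v 2.285 -2.19 -3.001
v 2.209 -2.565 -1.906
v 4.711 -2.195 -2.834
v 4.635 -2.57 -1.739
v 3.65 -1.054 -2.517
v 3.574 -1.429 -1.422
v 2.042 -3.315 -0.101
v 2.641 -3.149 -0.636
v 2.919 -3.911 0.696
v 3.518 -3.745 0.161
v 3.165 -3.137 0.583
v 2.623 -2.768 0.09
v 2.937 -4.292 -0.03
v 2.395 -3.923 -0.523
v 3.194 -3.753 -0.592
v 3.335 -3.039 -0.214
v 2.225 -4.021 0.274
v 2.366 -3.307 0.652
v 2.264 -3.18 -0.439
v 3.296 -3.88 0.499
v 3.088 -3.522 0.747
v 3.44 -3.425 0.432
v 2.254 -2.956 -0.012
v 2.606 -2.859 -0.327
v 2.914 -2.851 0.39
v 2.954 -4.201 0.387
v 3.306 -4.104 0.072
v 2.12 -3.635 -0.372
v 2.472 -3.538 -0.687
v 2.646 -4.209 -0.33
v 2.942 -3.437 -0.727
v 3.457 -3.787 -0.259
v 3.116 -4.109 -0.371
v 2.797 -3.892 -0.661
v 3.024 -3.018 -0.505
v 3.54 -3.368 -0.036
v 3.332 -3.01 0.212
v 3.014 -2.794 -0.078
v 3.35 -3.372 -0.479
v 2.02 -3.692 0.096
v 2.536 -4.042 0.565
v 2.546 -4.266 0.138
v 2.228 -4.05 -0.152
v 2.103 -3.273 0.319
v 2.618 -3.623 0.787
v 2.763 -3.168 0.721
v 2.444 -2.951 0.431
v 2.21 -3.688 0.539
v 3.006 -0.306 2.795
v 3.554 -0.357 2.316
v 4.354 -0.214 4.325
v 3.514 -0.056 2.334
v 3.385 0.201 2.431
v 3.192 0.371 2.592
v 2.966 0.423 2.788
v 2.747 0.35 2.985
v 2.573 0.163 3.149
v 2.474 -0.104 3.253
v 2.467 -0.407 3.277
v 2.553 -0.692 3.218
v 2.718 -0.91 3.086
v 2.932 -1.024 2.904
v 3.16 -1.013 2.703
v 3.36 -0.88 2.518
v 3.5 -0.648 2.381
f 2 1 4
f 2 4 3
f 4 1 5
f 4 5 3
f 5 1 6
f 5 6 3
f 6 1 7
f 6 7 3
f 7 1 8
f 7 8 3
f 8 1 9
f 8 9 3
f 9 1 10
f 9 10 3
f 10 1 11
f 10 11 3
f 11 1 2
f 11 2 3
f 13 12 16
f 13 16 14
f 14 16 17
f 14 17 15
f 16 12 18
f 16 18 17
f 17 18 19
f 17 19 15
f 18 12 20
f 18 20 19
f 19 20 21
f 19 21 15
f 20 12 22
f 20 22 21
f 21 22 23
f 21 23 15
f 22 12 24
f 22 24 23
f 23 24 25
f 23 25 15
f 24 12 26
f 24 26 25
f 25 26 27
f 25 27 15
f 26 12 28
f 26 28 27
f 27 28 29
f 27 29 15
f 28 12 30
f 28 30 29
f 29 30 31
f 29 31 15
f 30 12 32
f 30 32 31
f 31 32 33
f 31 33 15
f 32 12 13
f 32 13 33
f 33 13 14
f 33 14 15
f 35 37 34
f 38 35 34
f 34 37 36
f 36 38 34
f 35 41 37
f 39 35 38
f 39 41 35
f 37 41 36
f 40 38 36
f 36 41 40
f 40 39 38
f 41 39 40
f 42 79 58
f 79 53 82
f 58 82 47
f 79 82 58
f 42 58 54
f 58 47 59
f 54 59 43
f 58 59 54
f 42 54 63
f 54 43 64
f 63 64 49
f 54 64 63
f 42 63 75
f 63 49 78
f 75 78 52
f 63 78 75
f 42 75 79
f 75 52 83
f 79 83 53
f 75 83 79
f 43 59 70
f 59 47 73
f 70 73 51
f 59 73 70
f 47 82 60
f 82 53 81
f 60 81 46
f 82 81 60
f 53 83 80
f 83 52 76
f 80 76 44
f 83 76 80
f 52 78 77
f 78 49 65
f 77 65 48
f 78 65 77
f 49 64 69
f 64 43 66
f 69 66 50
f 64 66 69
f 45 71 57
f 71 51 72
f 57 72 46
f 71 72 57
f 45 57 55
f 57 46 56
f 55 56 44
f 57 56 55
f 45 55 62
f 55 44 61
f 62 61 48
f 55 61 62
f 45 62 67
f 62 48 68
f 67 68 50
f 62 68 67
f 45 67 71
f 67 50 74
f 71 74 51
f 67 74 71
f 46 72 60
f 72 51 73
f 60 73 47
f 72 73 60
f 44 56 80
f 56 46 81
f 80 81 53
f 56 81 80
f 48 61 77
f 61 44 76
f 77 76 52
f 61 76 77
f 50 68 69
f 68 48 65
f 69 65 49
f 68 65 69
f 51 74 70
f 74 50 66
f 70 66 43
f 74 66 70
f 85 84 87
f 85 87 86
f 87 84 88
f 87 88 86
f 88 84 89
f 88 89 86
f 89 84 90
f 89 90 86
f 90 84 91
f 90 91 86
f 91 84 92
f 91 92 86
f 92 84 93
f 92 93 86
f 93 84 94
f 93 94 86
f 94 84 95
f 94 95 86
f 95 84 96
f 95 96 86
f 96 84 97
f 96 97 86
f 97 84 98
f 97 98 86
f 98 84 99
f 98 99 86
f 99 84 100
f 99 100 86
f 100 84 85
f 100 85 86



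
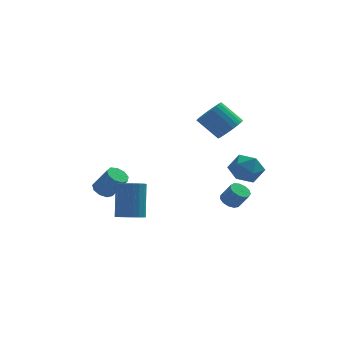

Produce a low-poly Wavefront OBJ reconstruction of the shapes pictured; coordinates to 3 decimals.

v -3.402 2.128 -1.744
v -2.86 2.336 -2.014
v -2.096 1.94 -0.785
v -2.638 1.732 -0.516
v -3.05 2.661 -1.791
v -2.287 2.265 -0.562
v -3.405 2.737 -1.546
v -2.642 2.341 -0.317
v -3.758 2.528 -1.394
v -2.995 2.132 -0.165
v -3.945 2.132 -1.406
v -3.181 1.736 -0.177
v -3.877 1.734 -1.576
v -3.114 1.338 -0.347
v -3.587 1.521 -1.825
v -2.824 1.125 -0.596
v -3.21 1.592 -2.036
v -2.447 1.196 -0.807
v -2.923 1.913 -2.111
v -2.16 1.517 -0.882
v 2.748 -2.086 -0.645
v 3.137 -2.36 -0.959
v 3.621 -2.648 -0.108
v 3.232 -2.374 0.205
v 3.247 -2.061 -0.92
v 3.731 -2.348 -0.07
v 3.198 -1.77 -0.794
v 3.682 -2.057 0.056
v 3.007 -1.579 -0.621
v 3.49 -1.866 0.23
v 2.733 -1.549 -0.455
v 3.217 -1.837 0.395
v 2.464 -1.69 -0.35
v 2.948 -1.977 0.501
v 2.286 -1.957 -0.339
v 2.769 -2.244 0.512
v 2.254 -2.264 -0.424
v 2.738 -2.552 0.426
v 2.379 -2.516 -0.58
v 2.863 -2.803 0.27
v 2.621 -2.631 -0.757
v 3.105 -2.918 0.094
v 2.904 -2.573 -0.898
v 3.388 -2.86 -0.048
v 3.108 -2.757 2.794
v 3.959 -2.533 2.419
v 2.881 -3.787 1.661
v 3.732 -3.563 1.286
v 3.685 -4.027 2.121
v 3.825 -3.39 2.822
v 3.015 -2.93 1.258
v 3.155 -2.293 1.959
v 3.901 -2.639 1.47
v 4.316 -3.317 2.003
v 2.524 -3.003 2.077
v 2.939 -3.681 2.61
v 3.058 1.761 2.577
v 3.698 2.115 3.049
v 2.642 2.552 4.155
v 2.002 2.199 3.683
v 3.605 2.378 2.856
v 2.549 2.815 3.962
v 3.429 2.547 2.621
v 2.373 2.984 3.726
v 3.196 2.597 2.379
v 2.14 3.034 3.484
v 2.942 2.52 2.167
v 1.886 2.957 3.272
v 2.706 2.327 2.018
v 1.65 2.764 3.123
v 2.523 2.048 1.953
v 1.468 2.485 3.059
v 2.422 1.726 1.984
v 1.366 2.163 3.09
v 2.418 1.408 2.105
v 1.362 1.845 3.211
v 2.511 1.145 2.298
v 1.455 1.582 3.404
v 2.687 0.976 2.534
v 1.631 1.413 3.639
v 2.92 0.926 2.776
v 1.864 1.363 3.881
v 3.174 1.003 2.988
v 2.118 1.44 4.093
v 3.41 1.196 3.137
v 2.354 1.633 4.242
v 3.592 1.475 3.201
v 2.537 1.912 4.307
v 3.694 1.797 3.17
v 2.638 2.234 4.276
v -2.17 -3.769 -0.809
v -1.434 -3.851 -0.799
v -1.355 -2.913 1
v -2.09 -2.831 0.989
v -1.473 -3.56 -0.949
v -1.394 -2.622 0.85
v -1.651 -3.311 -1.071
v -1.571 -2.373 0.728
v -1.931 -3.152 -1.141
v -1.851 -2.214 0.657
v -2.258 -3.116 -1.146
v -2.179 -2.178 0.653
v -2.568 -3.209 -1.084
v -2.488 -2.271 0.715
v -2.799 -3.413 -0.967
v -2.719 -2.475 0.831
v -2.905 -3.687 -0.82
v -2.826 -2.749 0.979
v -2.866 -3.978 -0.67
v -2.787 -3.04 1.129
v -2.689 -4.227 -0.548
v -2.609 -3.289 1.251
v -2.409 -4.386 -0.477
v -2.329 -3.448 1.321
v -2.081 -4.422 -0.473
v -2.002 -3.484 1.326
v -1.772 -4.329 -0.535
v -1.692 -3.391 1.264
v -1.541 -4.125 -0.651
v -1.461 -3.187 1.147
f 2 1 5
f 2 5 3
f 3 5 6
f 3 6 4
f 5 1 7
f 5 7 6
f 6 7 8
f 6 8 4
f 7 1 9
f 7 9 8
f 8 9 10
f 8 10 4
f 9 1 11
f 9 11 10
f 10 11 12
f 10 12 4
f 11 1 13
f 11 13 12
f 12 13 14
f 12 14 4
f 13 1 15
f 13 15 14
f 14 15 16
f 14 16 4
f 15 1 17
f 15 17 16
f 16 17 18
f 16 18 4
f 17 1 19
f 17 19 18
f 18 19 20
f 18 20 4
f 19 1 2
f 19 2 20
f 20 2 3
f 20 3 4
f 22 21 25
f 22 25 23
f 23 25 26
f 23 26 24
f 25 21 27
f 25 27 26
f 26 27 28
f 26 28 24
f 27 21 29
f 27 29 28
f 28 29 30
f 28 30 24
f 29 21 31
f 29 31 30
f 30 31 32
f 30 32 24
f 31 21 33
f 31 33 32
f 32 33 34
f 32 34 24
f 33 21 35
f 33 35 34
f 34 35 36
f 34 36 24
f 35 21 37
f 35 37 36
f 36 37 38
f 36 38 24
f 37 21 39
f 37 39 38
f 38 39 40
f 38 40 24
f 39 21 41
f 39 41 40
f 40 41 42
f 40 42 24
f 41 21 43
f 41 43 42
f 42 43 44
f 42 44 24
f 43 21 22
f 43 22 44
f 44 22 23
f 44 23 24
f 45 56 50
f 45 50 46
f 45 46 52
f 45 52 55
f 45 55 56
f 46 50 54
f 50 56 49
f 56 55 47
f 55 52 51
f 52 46 53
f 48 54 49
f 48 49 47
f 48 47 51
f 48 51 53
f 48 53 54
f 49 54 50
f 47 49 56
f 51 47 55
f 53 51 52
f 54 53 46
f 58 57 61
f 58 61 59
f 59 61 62
f 59 62 60
f 61 57 63
f 61 63 62
f 62 63 64
f 62 64 60
f 63 57 65
f 63 65 64
f 64 65 66
f 64 66 60
f 65 57 67
f 65 67 66
f 66 67 68
f 66 68 60
f 67 57 69
f 67 69 68
f 68 69 70
f 68 70 60
f 69 57 71
f 69 71 70
f 70 71 72
f 70 72 60
f 71 57 73
f 71 73 72
f 72 73 74
f 72 74 60
f 73 57 75
f 73 75 74
f 74 75 76
f 74 76 60
f 75 57 77
f 75 77 76
f 76 77 78
f 76 78 60
f 77 57 79
f 77 79 78
f 78 79 80
f 78 80 60
f 79 57 81
f 79 81 80
f 80 81 82
f 80 82 60
f 81 57 83
f 81 83 82
f 82 83 84
f 82 84 60
f 83 57 85
f 83 85 84
f 84 85 86
f 84 86 60
f 85 57 87
f 85 87 86
f 86 87 88
f 86 88 60
f 87 57 89
f 87 89 88
f 88 89 90
f 88 90 60
f 89 57 58
f 89 58 90
f 90 58 59
f 90 59 60
f 92 91 95
f 92 95 93
f 93 95 96
f 93 96 94
f 95 91 97
f 95 97 96
f 96 97 98
f 96 98 94
f 97 91 99
f 97 99 98
f 98 99 100
f 98 100 94
f 99 91 101
f 99 101 100
f 100 101 102
f 100 102 94
f 101 91 103
f 101 103 102
f 102 103 104
f 102 104 94
f 103 91 105
f 103 105 104
f 104 105 106
f 104 106 94
f 105 91 107
f 105 107 106
f 106 107 108
f 106 108 94
f 107 91 109
f 107 109 108
f 108 109 110
f 108 110 94
f 109 91 111
f 109 111 110
f 110 111 112
f 110 112 94
f 111 91 113
f 111 113 112
f 112 113 114
f 112 114 94
f 113 91 115
f 113 115 114
f 114 115 116
f 114 116 94
f 115 91 117
f 115 117 116
f 116 117 118
f 116 118 94
f 117 91 119
f 117 119 118
f 118 119 120
f 118 120 94
f 119 91 92
f 119 92 120
f 120 92 93
f 120 93 94



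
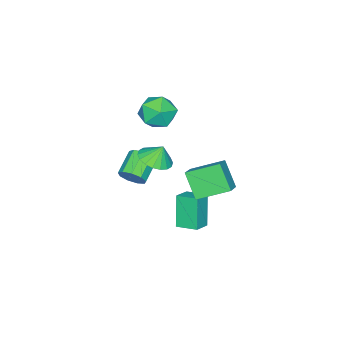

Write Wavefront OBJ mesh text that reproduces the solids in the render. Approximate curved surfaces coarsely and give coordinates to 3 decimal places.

v 0.812 -0.672 -1.195
v 1.478 0.118 -1.318
v 0.568 -0.308 -0.185
v 1.08 0.293 -1.477
v 0.629 0.277 -1.58
v 0.214 0.073 -1.607
v -0.082 -0.278 -1.552
v -0.202 -0.707 -1.426
v -0.12 -1.129 -1.255
v 0.146 -1.461 -1.071
v 0.544 -1.636 -0.912
v 0.995 -1.62 -0.809
v 1.409 -1.416 -0.783
v 1.706 -1.065 -0.838
v 1.825 -0.636 -0.963
v 1.744 -0.214 -1.135
v 0.433 -2.507 -3.978
v 0.796 -2.269 -3.247
v -0.651 -2.516 -2.45
v -1.013 -2.753 -3.182
v 0.569 -1.807 -3.516
v -0.878 -2.053 -2.719
v 0.278 -1.671 -4.001
v -1.168 -1.918 -3.204
v 0.061 -1.927 -4.476
v -1.386 -2.173 -3.679
v 0.017 -2.454 -4.718
v -1.43 -2.7 -3.921
v 0.169 -3.006 -4.614
v -1.278 -3.252 -3.817
v 0.444 -3.324 -4.212
v -1.003 -3.57 -3.415
v 0.714 -3.26 -3.702
v -0.733 -3.506 -2.905
v 0.853 -2.843 -3.32
v -0.594 -3.09 -2.524
v 2.652 3.502 -1.04
v 2.191 2.515 0.354
v 1.683 5.027 -0.281
v 1.222 4.04 1.114
v 3.738 3.88 -0.414
v 3.277 2.893 0.981
v 2.769 5.405 0.346
v 2.308 4.418 1.74
v -0.939 -0.699 0.961
v 0.187 -0.318 1.232
v -0.747 -2.182 2.248
v 0.379 -1.801 2.519
v -0.586 -1.135 2.853
v -0.705 -0.218 2.057
v 0.145 -2.282 1.423
v 0.026 -1.365 0.627
v 0.857 -1.296 1.517
v 0.405 -0.588 2.401
v -0.965 -1.912 1.079
v -1.417 -1.204 1.963
v 2.209 2.279 -4.21
v 1.488 1.821 -2.347
v 2.069 3.526 -3.957
v 1.348 3.068 -2.094
v 3.232 2.312 -3.806
v 2.511 1.854 -1.943
v 3.092 3.559 -3.553
v 2.371 3.101 -1.69
f 2 1 4
f 2 4 3
f 4 1 5
f 4 5 3
f 5 1 6
f 5 6 3
f 6 1 7
f 6 7 3
f 7 1 8
f 7 8 3
f 8 1 9
f 8 9 3
f 9 1 10
f 9 10 3
f 10 1 11
f 10 11 3
f 11 1 12
f 11 12 3
f 12 1 13
f 12 13 3
f 13 1 14
f 13 14 3
f 14 1 15
f 14 15 3
f 15 1 16
f 15 16 3
f 16 1 2
f 16 2 3
f 18 17 21
f 18 21 19
f 19 21 22
f 19 22 20
f 21 17 23
f 21 23 22
f 22 23 24
f 22 24 20
f 23 17 25
f 23 25 24
f 24 25 26
f 24 26 20
f 25 17 27
f 25 27 26
f 26 27 28
f 26 28 20
f 27 17 29
f 27 29 28
f 28 29 30
f 28 30 20
f 29 17 31
f 29 31 30
f 30 31 32
f 30 32 20
f 31 17 33
f 31 33 32
f 32 33 34
f 32 34 20
f 33 17 35
f 33 35 34
f 34 35 36
f 34 36 20
f 35 17 18
f 35 18 36
f 36 18 19
f 36 19 20
f 38 40 37
f 41 38 37
f 37 40 39
f 39 41 37
f 38 44 40
f 42 38 41
f 42 44 38
f 40 44 39
f 43 41 39
f 39 44 43
f 43 42 41
f 44 42 43
f 45 56 50
f 45 50 46
f 45 46 52
f 45 52 55
f 45 55 56
f 46 50 54
f 50 56 49
f 56 55 47
f 55 52 51
f 52 46 53
f 48 54 49
f 48 49 47
f 48 47 51
f 48 51 53
f 48 53 54
f 49 54 50
f 47 49 56
f 51 47 55
f 53 51 52
f 54 53 46
f 58 60 57
f 61 58 57
f 57 60 59
f 59 61 57
f 58 64 60
f 62 58 61
f 62 64 58
f 60 64 59
f 63 61 59
f 59 64 63
f 63 62 61
f 64 62 63



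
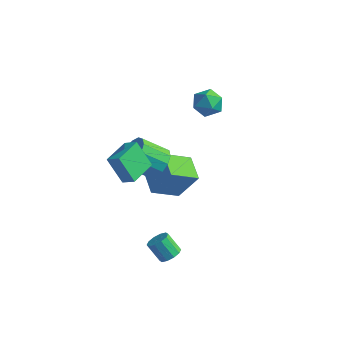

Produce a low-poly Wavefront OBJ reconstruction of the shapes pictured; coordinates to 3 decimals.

v -1.858 -0.278 0.541
v -1.259 -0.073 1.34
v -2.383 -0.917 2.399
v -2.982 -1.122 1.599
v -1.628 0.366 1.298
v -2.752 -0.478 2.357
v -2.07 0.6 1.015
v -3.194 -0.244 2.074
v -2.445 0.555 0.581
v -3.569 -0.289 1.64
v -2.633 0.246 0.135
v -3.758 -0.598 1.194
v -2.575 -0.23 -0.183
v -3.7 -1.073 0.876
v -2.29 -0.721 -0.271
v -3.414 -1.564 0.788
v -1.867 -1.071 -0.101
v -2.992 -1.915 0.958
v -1.441 -1.17 0.272
v -2.566 -2.013 1.331
v -1.148 -0.986 0.731
v -2.272 -1.829 1.79
v -1.08 -0.577 1.129
v -2.204 -1.42 2.188
v -1.205 0.639 -2.671
v -2.085 -0.706 -1.776
v -2.401 1.678 -2.286
v -3.281 0.333 -1.39
v -0.239 1.127 -0.99
v -1.119 -0.218 -0.094
v -1.435 2.166 -0.604
v -2.315 0.821 0.291
v -2.373 -4.206 3.633
v -1.626 -4.186 4.079
v -2.449 -2.519 3.682
v -1.703 -2.498 4.129
v -1.477 -4.122 2.131
v -0.731 -4.101 2.578
v -1.554 -2.434 2.181
v -0.807 -2.414 2.627
v 1.118 -3.595 -3.093
v 1.572 -3.924 -2.746
v 0.796 -3.975 -1.78
v 0.342 -3.645 -2.127
v 1.628 -3.526 -2.68
v 0.852 -3.576 -1.714
v 1.489 -3.153 -2.772
v 0.714 -3.204 -1.806
v 1.208 -2.95 -2.987
v 0.433 -3 -2.02
v 0.893 -2.992 -3.242
v 0.118 -3.043 -2.276
v 0.664 -3.265 -3.44
v -0.112 -3.316 -2.474
v 0.608 -3.664 -3.506
v -0.168 -3.714 -2.54
v 0.746 -4.036 -3.414
v -0.029 -4.087 -2.448
v 1.027 -4.24 -3.2
v 0.252 -4.29 -2.233
v 1.342 -4.197 -2.944
v 0.567 -4.248 -1.978
v -2.238 3.656 3.396
v -1.666 4.413 3.584
v -1.194 3.127 2.356
v -0.622 3.884 2.544
v -0.752 3.198 3.213
v -1.397 3.525 3.856
v -1.463 4.015 2.084
v -2.108 4.342 2.727
v -1.187 4.635 2.773
v -0.748 4.13 3.471
v -2.112 3.41 2.469
v -1.673 2.905 3.167
f 2 1 5
f 2 5 3
f 3 5 6
f 3 6 4
f 5 1 7
f 5 7 6
f 6 7 8
f 6 8 4
f 7 1 9
f 7 9 8
f 8 9 10
f 8 10 4
f 9 1 11
f 9 11 10
f 10 11 12
f 10 12 4
f 11 1 13
f 11 13 12
f 12 13 14
f 12 14 4
f 13 1 15
f 13 15 14
f 14 15 16
f 14 16 4
f 15 1 17
f 15 17 16
f 16 17 18
f 16 18 4
f 17 1 19
f 17 19 18
f 18 19 20
f 18 20 4
f 19 1 21
f 19 21 20
f 20 21 22
f 20 22 4
f 21 1 23
f 21 23 22
f 22 23 24
f 22 24 4
f 23 1 2
f 23 2 24
f 24 2 3
f 24 3 4
f 26 28 25
f 29 26 25
f 25 28 27
f 27 29 25
f 26 32 28
f 30 26 29
f 30 32 26
f 28 32 27
f 31 29 27
f 27 32 31
f 31 30 29
f 32 30 31
f 34 36 33
f 37 34 33
f 33 36 35
f 35 37 33
f 34 40 36
f 38 34 37
f 38 40 34
f 36 40 35
f 39 37 35
f 35 40 39
f 39 38 37
f 40 38 39
f 42 41 45
f 42 45 43
f 43 45 46
f 43 46 44
f 45 41 47
f 45 47 46
f 46 47 48
f 46 48 44
f 47 41 49
f 47 49 48
f 48 49 50
f 48 50 44
f 49 41 51
f 49 51 50
f 50 51 52
f 50 52 44
f 51 41 53
f 51 53 52
f 52 53 54
f 52 54 44
f 53 41 55
f 53 55 54
f 54 55 56
f 54 56 44
f 55 41 57
f 55 57 56
f 56 57 58
f 56 58 44
f 57 41 59
f 57 59 58
f 58 59 60
f 58 60 44
f 59 41 61
f 59 61 60
f 60 61 62
f 60 62 44
f 61 41 42
f 61 42 62
f 62 42 43
f 62 43 44
f 63 74 68
f 63 68 64
f 63 64 70
f 63 70 73
f 63 73 74
f 64 68 72
f 68 74 67
f 74 73 65
f 73 70 69
f 70 64 71
f 66 72 67
f 66 67 65
f 66 65 69
f 66 69 71
f 66 71 72
f 67 72 68
f 65 67 74
f 69 65 73
f 71 69 70
f 72 71 64



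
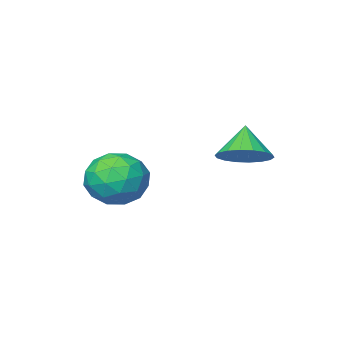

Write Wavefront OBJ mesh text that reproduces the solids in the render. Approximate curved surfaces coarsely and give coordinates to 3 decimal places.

v 0.839 -1.409 -2.379
v 1.945 -1.282 -2.426
v 1.055 -3.158 -1.994
v 2.161 -3.031 -2.041
v 1.582 -2.565 -1.211
v 1.448 -1.484 -1.449
v 1.552 -2.956 -2.971
v 1.418 -1.875 -3.209
v 2.386 -2.238 -2.792
v 2.404 -1.997 -1.704
v 0.596 -2.443 -2.716
v 0.614 -2.202 -1.628
v 1.373 -1.192 -2.436
v 1.627 -3.248 -1.984
v 1.287 -2.974 -1.496
v 1.937 -2.899 -1.524
v 1.081 -1.311 -1.862
v 1.731 -1.236 -1.889
v 1.517 -1.99 -1.175
v 1.269 -3.204 -2.531
v 1.919 -3.129 -2.558
v 1.063 -1.541 -2.896
v 1.713 -1.466 -2.924
v 1.483 -2.45 -3.245
v 2.282 -1.68 -2.679
v 2.409 -2.707 -2.453
v 2.051 -2.663 -3
v 1.973 -2.028 -3.139
v 2.293 -1.538 -2.039
v 2.42 -2.565 -1.813
v 2.08 -2.292 -1.325
v 2.001 -1.656 -1.465
v 2.552 -2.1 -2.255
v 0.58 -1.875 -2.607
v 0.707 -2.902 -2.381
v 0.999 -2.784 -2.955
v 0.92 -2.148 -3.095
v 0.591 -1.733 -1.967
v 0.718 -2.76 -1.741
v 1.027 -2.412 -1.281
v 0.949 -1.777 -1.42
v 0.448 -2.34 -2.165
v -1.763 0.002 -1.193
v -0.983 0.215 -0.756
v -2.197 -0.602 -0.127
v -1.224 0.535 -0.673
v -1.573 0.75 -0.693
v -1.959 0.816 -0.812
v -2.306 0.721 -1.007
v -2.546 0.483 -1.239
v -2.631 0.151 -1.462
v -2.544 -0.212 -1.631
v -2.302 -0.532 -1.714
v -1.954 -0.746 -1.694
v -1.568 -0.813 -1.575
v -1.221 -0.718 -1.38
v -0.981 -0.48 -1.148
v -0.896 -0.147 -0.925
f 1 38 17
f 38 12 41
f 17 41 6
f 38 41 17
f 1 17 13
f 17 6 18
f 13 18 2
f 17 18 13
f 1 13 22
f 13 2 23
f 22 23 8
f 13 23 22
f 1 22 34
f 22 8 37
f 34 37 11
f 22 37 34
f 1 34 38
f 34 11 42
f 38 42 12
f 34 42 38
f 2 18 29
f 18 6 32
f 29 32 10
f 18 32 29
f 6 41 19
f 41 12 40
f 19 40 5
f 41 40 19
f 12 42 39
f 42 11 35
f 39 35 3
f 42 35 39
f 11 37 36
f 37 8 24
f 36 24 7
f 37 24 36
f 8 23 28
f 23 2 25
f 28 25 9
f 23 25 28
f 4 30 16
f 30 10 31
f 16 31 5
f 30 31 16
f 4 16 14
f 16 5 15
f 14 15 3
f 16 15 14
f 4 14 21
f 14 3 20
f 21 20 7
f 14 20 21
f 4 21 26
f 21 7 27
f 26 27 9
f 21 27 26
f 4 26 30
f 26 9 33
f 30 33 10
f 26 33 30
f 5 31 19
f 31 10 32
f 19 32 6
f 31 32 19
f 3 15 39
f 15 5 40
f 39 40 12
f 15 40 39
f 7 20 36
f 20 3 35
f 36 35 11
f 20 35 36
f 9 27 28
f 27 7 24
f 28 24 8
f 27 24 28
f 10 33 29
f 33 9 25
f 29 25 2
f 33 25 29
f 44 43 46
f 44 46 45
f 46 43 47
f 46 47 45
f 47 43 48
f 47 48 45
f 48 43 49
f 48 49 45
f 49 43 50
f 49 50 45
f 50 43 51
f 50 51 45
f 51 43 52
f 51 52 45
f 52 43 53
f 52 53 45
f 53 43 54
f 53 54 45
f 54 43 55
f 54 55 45
f 55 43 56
f 55 56 45
f 56 43 57
f 56 57 45
f 57 43 58
f 57 58 45
f 58 43 44
f 58 44 45



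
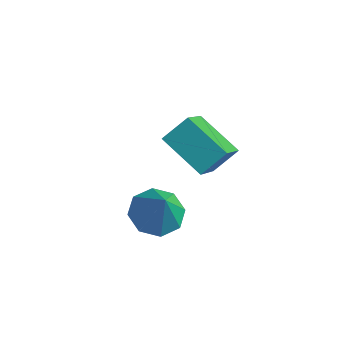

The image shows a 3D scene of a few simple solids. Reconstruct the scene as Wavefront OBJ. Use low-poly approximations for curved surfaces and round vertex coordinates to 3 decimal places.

v 1.372 -1.05 -4.081
v 1.967 -1.593 -4.504
v 1.988 -1.39 -2.779
v 2.199 -0.939 -4.443
v 1.947 -0.35 -4.17
v 1.358 -0.171 -3.845
v 0.777 -0.507 -3.658
v 0.545 -1.16 -3.718
v 0.797 -1.749 -3.992
v 1.386 -1.928 -4.317
v -0.668 2.508 -4.174
v -0.023 0.977 -2.746
v -0.268 3.328 -3.474
v 0.376 1.798 -2.047
v 0.944 2.422 -4.993
v 1.588 0.892 -3.566
v 1.343 3.243 -4.294
v 1.988 1.712 -2.866
f 2 1 4
f 2 4 3
f 4 1 5
f 4 5 3
f 5 1 6
f 5 6 3
f 6 1 7
f 6 7 3
f 7 1 8
f 7 8 3
f 8 1 9
f 8 9 3
f 9 1 10
f 9 10 3
f 10 1 2
f 10 2 3
f 12 14 11
f 15 12 11
f 11 14 13
f 13 15 11
f 12 18 14
f 16 12 15
f 16 18 12
f 14 18 13
f 17 15 13
f 13 18 17
f 17 16 15
f 18 16 17



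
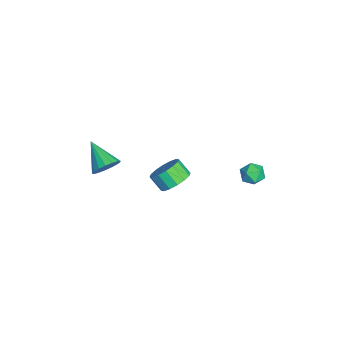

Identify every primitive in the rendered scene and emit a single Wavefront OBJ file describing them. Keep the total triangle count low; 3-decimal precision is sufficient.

v 4.047 4.237 1.312
v 4.416 3.957 0.796
v 3.104 3.823 0.864
v 3.473 3.543 0.348
v 3.533 3.292 0.992
v 4.115 3.548 1.269
v 3.405 4.232 0.391
v 3.987 4.488 0.668
v 4.019 3.954 0.226
v 4.098 3.373 0.598
v 3.422 4.407 1.062
v 3.501 3.826 1.434
v 1.886 0.303 -1.563
v 2.511 -0.326 -1.633
v 2.039 -0.873 -0.927
v 1.414 -0.243 -0.857
v 2.666 -0.04 -1.308
v 2.195 -0.586 -0.602
v 2.613 0.339 -1.051
v 2.141 -0.208 -0.344
v 2.364 0.708 -0.931
v 1.893 0.161 -0.225
v 1.987 0.968 -0.981
v 1.516 0.422 -0.274
v 1.583 1.051 -1.186
v 1.112 0.504 -0.48
v 1.261 0.933 -1.493
v 0.789 0.386 -0.787
v 1.105 0.646 -1.818
v 0.634 0.1 -1.112
v 1.159 0.268 -2.076
v 0.687 -0.279 -1.369
v 1.407 -0.101 -2.195
v 0.936 -0.648 -1.489
v 1.784 -0.362 -2.146
v 1.313 -0.908 -1.439
v 2.188 -0.444 -1.94
v 1.717 -0.991 -1.234
v 0.293 -3.095 -1.759
v 0.608 -2.803 -1.072
v -1.033 -3.825 -0.841
v 0.37 -2.522 -1.192
v 0.114 -2.372 -1.442
v -0.1 -2.387 -1.765
v -0.225 -2.565 -2.086
v -0.231 -2.865 -2.332
v -0.117 -3.217 -2.447
v 0.091 -3.541 -2.405
v 0.345 -3.763 -2.214
v 0.588 -3.833 -1.919
v 0.762 -3.733 -1.588
v 0.829 -3.487 -1.296
v 0.774 -3.152 -1.109
f 1 12 6
f 1 6 2
f 1 2 8
f 1 8 11
f 1 11 12
f 2 6 10
f 6 12 5
f 12 11 3
f 11 8 7
f 8 2 9
f 4 10 5
f 4 5 3
f 4 3 7
f 4 7 9
f 4 9 10
f 5 10 6
f 3 5 12
f 7 3 11
f 9 7 8
f 10 9 2
f 14 13 17
f 14 17 15
f 15 17 18
f 15 18 16
f 17 13 19
f 17 19 18
f 18 19 20
f 18 20 16
f 19 13 21
f 19 21 20
f 20 21 22
f 20 22 16
f 21 13 23
f 21 23 22
f 22 23 24
f 22 24 16
f 23 13 25
f 23 25 24
f 24 25 26
f 24 26 16
f 25 13 27
f 25 27 26
f 26 27 28
f 26 28 16
f 27 13 29
f 27 29 28
f 28 29 30
f 28 30 16
f 29 13 31
f 29 31 30
f 30 31 32
f 30 32 16
f 31 13 33
f 31 33 32
f 32 33 34
f 32 34 16
f 33 13 35
f 33 35 34
f 34 35 36
f 34 36 16
f 35 13 37
f 35 37 36
f 36 37 38
f 36 38 16
f 37 13 14
f 37 14 38
f 38 14 15
f 38 15 16
f 40 39 42
f 40 42 41
f 42 39 43
f 42 43 41
f 43 39 44
f 43 44 41
f 44 39 45
f 44 45 41
f 45 39 46
f 45 46 41
f 46 39 47
f 46 47 41
f 47 39 48
f 47 48 41
f 48 39 49
f 48 49 41
f 49 39 50
f 49 50 41
f 50 39 51
f 50 51 41
f 51 39 52
f 51 52 41
f 52 39 53
f 52 53 41
f 53 39 40
f 53 40 41



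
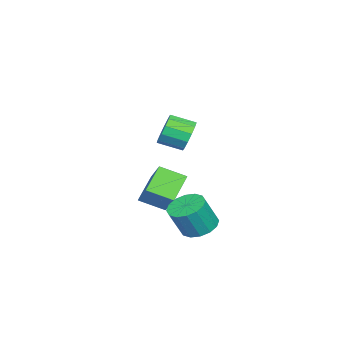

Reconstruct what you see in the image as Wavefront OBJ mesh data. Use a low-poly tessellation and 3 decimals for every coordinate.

v -2.236 -1.616 -2.105
v -1.951 -2.84 -1.559
v -0.954 -0.71 -0.741
v -0.669 -1.934 -0.195
v -1.051 -1.786 -3.105
v -0.766 -3.01 -2.559
v 0.231 -0.88 -1.741
v 0.516 -2.104 -1.195
v 0.317 0.352 -3.053
v 1.145 0.693 -3.264
v 1.691 0.25 -1.838
v 0.863 -0.092 -1.627
v 0.911 1.055 -3.062
v 1.456 0.611 -1.635
v 0.517 1.228 -2.857
v 1.062 0.785 -1.431
v 0.07 1.167 -2.705
v 0.615 0.723 -1.279
v -0.311 0.887 -2.646
v 0.235 0.443 -1.22
v -0.524 0.464 -2.697
v 0.022 0.02 -1.271
v -0.511 0.01 -2.842
v 0.035 -0.433 -1.416
v -0.276 -0.351 -3.045
v 0.269 -0.795 -1.618
v 0.118 -0.525 -3.249
v 0.663 -0.968 -1.823
v 0.565 -0.463 -3.401
v 1.11 -0.907 -1.975
v 0.945 -0.183 -3.46
v 1.491 -0.627 -2.034
v 1.158 0.24 -3.409
v 1.704 -0.204 -1.983
v 1.079 0.161 2.718
v 1.492 0.007 2.015
v 1.775 -1.076 2.419
v 1.361 -0.921 3.122
v 1.801 0.198 2.31
v 2.083 -0.885 2.715
v 1.88 0.377 2.734
v 2.163 -0.706 3.139
v 1.705 0.488 3.154
v 1.988 -0.595 3.558
v 1.331 0.495 3.434
v 1.614 -0.587 3.839
v 0.877 0.396 3.488
v 1.16 -0.686 3.892
v 0.487 0.223 3.296
v 0.77 -0.86 3.701
v 0.285 0.03 2.921
v 0.568 -1.053 3.326
v 0.335 -0.121 2.482
v 0.618 -1.204 2.886
v 0.621 -0.183 2.117
v 0.904 -1.266 2.522
v 1.052 -0.135 1.943
v 1.335 -1.218 2.348
f 2 4 1
f 5 2 1
f 1 4 3
f 3 5 1
f 2 8 4
f 6 2 5
f 6 8 2
f 4 8 3
f 7 5 3
f 3 8 7
f 7 6 5
f 8 6 7
f 10 9 13
f 10 13 11
f 11 13 14
f 11 14 12
f 13 9 15
f 13 15 14
f 14 15 16
f 14 16 12
f 15 9 17
f 15 17 16
f 16 17 18
f 16 18 12
f 17 9 19
f 17 19 18
f 18 19 20
f 18 20 12
f 19 9 21
f 19 21 20
f 20 21 22
f 20 22 12
f 21 9 23
f 21 23 22
f 22 23 24
f 22 24 12
f 23 9 25
f 23 25 24
f 24 25 26
f 24 26 12
f 25 9 27
f 25 27 26
f 26 27 28
f 26 28 12
f 27 9 29
f 27 29 28
f 28 29 30
f 28 30 12
f 29 9 31
f 29 31 30
f 30 31 32
f 30 32 12
f 31 9 33
f 31 33 32
f 32 33 34
f 32 34 12
f 33 9 10
f 33 10 34
f 34 10 11
f 34 11 12
f 36 35 39
f 36 39 37
f 37 39 40
f 37 40 38
f 39 35 41
f 39 41 40
f 40 41 42
f 40 42 38
f 41 35 43
f 41 43 42
f 42 43 44
f 42 44 38
f 43 35 45
f 43 45 44
f 44 45 46
f 44 46 38
f 45 35 47
f 45 47 46
f 46 47 48
f 46 48 38
f 47 35 49
f 47 49 48
f 48 49 50
f 48 50 38
f 49 35 51
f 49 51 50
f 50 51 52
f 50 52 38
f 51 35 53
f 51 53 52
f 52 53 54
f 52 54 38
f 53 35 55
f 53 55 54
f 54 55 56
f 54 56 38
f 55 35 57
f 55 57 56
f 56 57 58
f 56 58 38
f 57 35 36
f 57 36 58
f 58 36 37
f 58 37 38



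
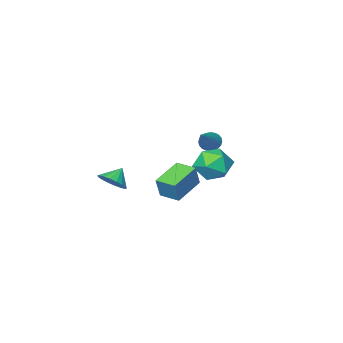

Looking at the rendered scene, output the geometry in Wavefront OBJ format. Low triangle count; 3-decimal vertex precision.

v -3.307 0.081 -0.104
v -2.455 0.259 0.626
v -2.265 -1.119 -1.026
v -1.413 -0.941 -0.296
v -2.351 -1.481 0.047
v -2.995 -0.74 0.617
v -1.725 -0.12 -1.017
v -2.369 0.621 -0.447
v -1.478 0.135 0.062
v -1.865 -0.706 0.719
v -2.855 -0.154 -1.119
v -3.242 -0.995 -0.462
v 0.228 0.373 -0.112
v 0.61 0.545 1.055
v -0.115 1.449 -0.158
v 0.267 1.621 1.009
v 1.833 0.859 -0.709
v 2.215 1.031 0.458
v 1.49 1.935 -0.755
v 1.872 2.107 0.412
v -3.791 -2.57 0.266
v -3.379 -3.041 0.196
v -2.349 -1.49 1.494
v -3.322 -2.899 0.004
v -3.336 -2.706 -0.148
v -3.42 -2.493 -0.237
v -3.56 -2.291 -0.25
v -3.735 -2.132 -0.184
v -3.919 -2.04 -0.05
v -4.083 -2.028 0.133
v -4.203 -2.099 0.336
v -4.26 -2.241 0.528
v -4.246 -2.433 0.68
v -4.162 -2.647 0.769
v -4.022 -2.848 0.782
v -3.846 -3.007 0.716
v -3.663 -3.1 0.581
v -3.498 -3.112 0.399
v 3.455 -0.88 -0.029
v 3.881 -0.403 0.485
v 2.745 -1.02 0.689
v 3.662 -0.165 0.315
v 3.403 -0.069 0.077
v 3.154 -0.133 -0.182
v 2.965 -0.346 -0.411
v 2.873 -0.664 -0.564
v 2.896 -1.025 -0.611
v 3.03 -1.358 -0.543
v 3.249 -1.595 -0.373
v 3.508 -1.692 -0.135
v 3.757 -1.627 0.124
v 3.946 -1.415 0.353
v 4.038 -1.097 0.506
v 4.015 -0.736 0.553
f 1 12 6
f 1 6 2
f 1 2 8
f 1 8 11
f 1 11 12
f 2 6 10
f 6 12 5
f 12 11 3
f 11 8 7
f 8 2 9
f 4 10 5
f 4 5 3
f 4 3 7
f 4 7 9
f 4 9 10
f 5 10 6
f 3 5 12
f 7 3 11
f 9 7 8
f 10 9 2
f 14 16 13
f 17 14 13
f 13 16 15
f 15 17 13
f 14 20 16
f 18 14 17
f 18 20 14
f 16 20 15
f 19 17 15
f 15 20 19
f 19 18 17
f 20 18 19
f 22 21 24
f 22 24 23
f 24 21 25
f 24 25 23
f 25 21 26
f 25 26 23
f 26 21 27
f 26 27 23
f 27 21 28
f 27 28 23
f 28 21 29
f 28 29 23
f 29 21 30
f 29 30 23
f 30 21 31
f 30 31 23
f 31 21 32
f 31 32 23
f 32 21 33
f 32 33 23
f 33 21 34
f 33 34 23
f 34 21 35
f 34 35 23
f 35 21 36
f 35 36 23
f 36 21 37
f 36 37 23
f 37 21 38
f 37 38 23
f 38 21 22
f 38 22 23
f 40 39 42
f 40 42 41
f 42 39 43
f 42 43 41
f 43 39 44
f 43 44 41
f 44 39 45
f 44 45 41
f 45 39 46
f 45 46 41
f 46 39 47
f 46 47 41
f 47 39 48
f 47 48 41
f 48 39 49
f 48 49 41
f 49 39 50
f 49 50 41
f 50 39 51
f 50 51 41
f 51 39 52
f 51 52 41
f 52 39 53
f 52 53 41
f 53 39 54
f 53 54 41
f 54 39 40
f 54 40 41

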